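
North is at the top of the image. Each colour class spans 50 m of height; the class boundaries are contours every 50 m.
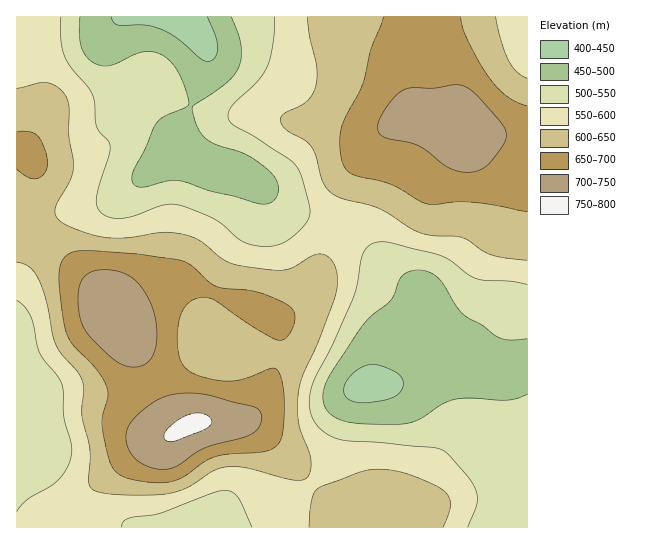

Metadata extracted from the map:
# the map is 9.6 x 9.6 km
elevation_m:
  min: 430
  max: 760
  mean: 590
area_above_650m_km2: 21.5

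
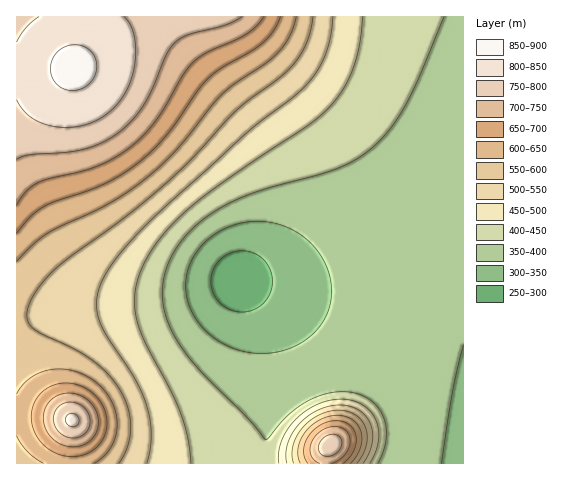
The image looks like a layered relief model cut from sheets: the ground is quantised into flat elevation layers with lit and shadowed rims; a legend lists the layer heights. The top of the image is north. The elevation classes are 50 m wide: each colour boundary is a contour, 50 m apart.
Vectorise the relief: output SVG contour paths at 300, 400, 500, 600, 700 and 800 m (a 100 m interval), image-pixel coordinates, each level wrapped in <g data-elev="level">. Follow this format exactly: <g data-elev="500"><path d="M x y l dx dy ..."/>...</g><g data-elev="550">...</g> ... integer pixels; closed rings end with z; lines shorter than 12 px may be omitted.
<g data-elev="300"><path d="M238 312l-11-4-10-8-5-10-1-12 4-12 8-9 12-5 11-1 11 4 9 8 5 10 1 13-4 11-8 9-10 5z"/></g><g data-elev="400"><path d="M378 463l5-10 3-12 0-11-2-11-4-9-8-8-8-6-10-3-11-1-11 1-24 8-18 13-21 24-4 1-19-22-46-47-21-26-8-15-6-16-3-15 1-15 6-20 10-19 15-17 19-14 18-11 22-9 68-19 20-7 19-10 17-13 16-19 14-23 14-28 23-57"/></g><g data-elev="500"><path d="M147 463l4-25-3-27-5-15-7-15-28-44-8-15-4-18 5-20 6-13 11-15 35-38 95-86 45-35 16-15 10-14 7-15 5-18 2-18"/><path d="M363 463l6-9 3-10 1-11-3-9-5-8-7-6-8-4-10-1-12 1-10 4-11 7-8 7-7 9-4 11-2 10 1 9"/></g><g data-elev="600"><path d="M94 463l9-6 7-9 5-10 2-12-1-12-3-10-6-11-9-9-10-7-11-5-11-3-13 0-12 3-9 5-9 7-6 10"/><path d="M351 463l5-7 4-8 2-8-1-8-3-7-5-5-7-4-9-1-9 2-8 3-8 5-7 7-5 8-2 8 0 8 2 7"/><path d="M17 436l11 16 16 11"/><path d="M17 262l16-17 13-11 66-32 22-15 21-16 25-25 43-52 13-11 30-20 13-11 11-17 6-18"/></g><g data-elev="700"><path d="M331 463l12-7 7-11 0-6-2-6-4-4-5-2-7 0-9 2-6 5-4 6-3 7 1 7 3 6 6 3"/><path d="M66 446l11 1 11-5 7-7 3-10-1-11-5-10-9-7-10-4-11 1-9 4-6 7-3 9 0 11 5 9 7 8z"/><path d="M17 205l9-14 12-8 57-16 17-8 17-11 14-12 12-14 28-47 10-12 14-11 39-18 10-8 8-9"/></g><g data-elev="800"><path d="M70 426l5 0 3-2 1-6-4-4-5 0-4 3 0 4z"/><path d="M17 100l6 10 9 8 10 5 13 4 14 0 14-2 13-4 11-8 10-8 8-11 6-13 3-14 2-15-2-16-4-11-6-8"/><path d="M39 17l-13 11-9 14"/></g>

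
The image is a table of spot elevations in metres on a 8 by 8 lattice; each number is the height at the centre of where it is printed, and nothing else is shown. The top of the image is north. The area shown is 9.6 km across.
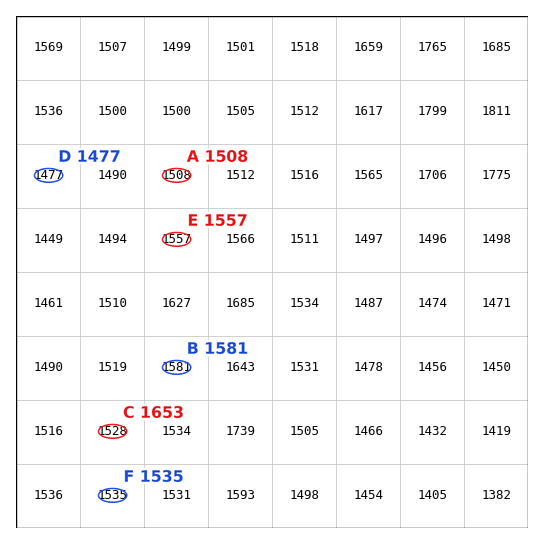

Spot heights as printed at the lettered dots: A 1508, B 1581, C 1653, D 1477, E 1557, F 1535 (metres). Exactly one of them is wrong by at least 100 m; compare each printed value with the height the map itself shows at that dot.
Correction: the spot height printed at C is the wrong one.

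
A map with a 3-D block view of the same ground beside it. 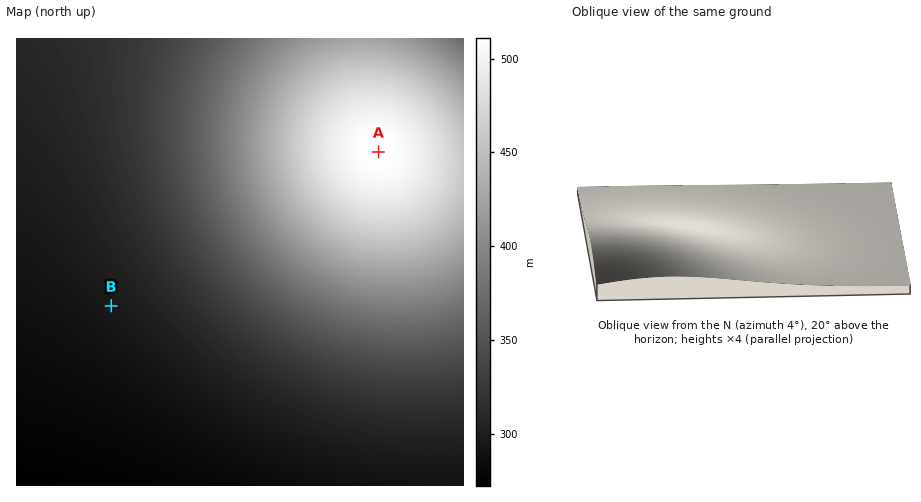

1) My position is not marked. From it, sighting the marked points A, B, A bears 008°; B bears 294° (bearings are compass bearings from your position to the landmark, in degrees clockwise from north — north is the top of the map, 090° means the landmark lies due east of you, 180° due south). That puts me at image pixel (342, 409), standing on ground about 312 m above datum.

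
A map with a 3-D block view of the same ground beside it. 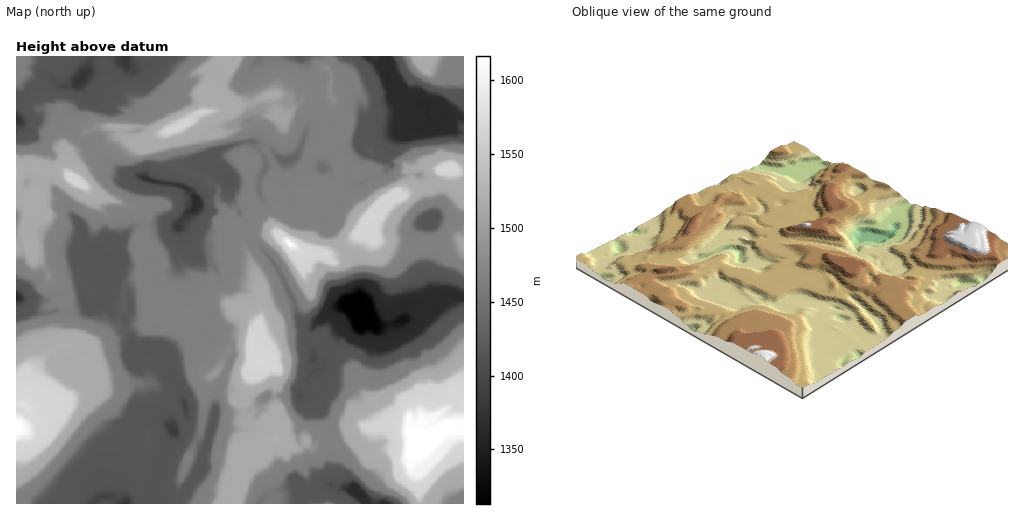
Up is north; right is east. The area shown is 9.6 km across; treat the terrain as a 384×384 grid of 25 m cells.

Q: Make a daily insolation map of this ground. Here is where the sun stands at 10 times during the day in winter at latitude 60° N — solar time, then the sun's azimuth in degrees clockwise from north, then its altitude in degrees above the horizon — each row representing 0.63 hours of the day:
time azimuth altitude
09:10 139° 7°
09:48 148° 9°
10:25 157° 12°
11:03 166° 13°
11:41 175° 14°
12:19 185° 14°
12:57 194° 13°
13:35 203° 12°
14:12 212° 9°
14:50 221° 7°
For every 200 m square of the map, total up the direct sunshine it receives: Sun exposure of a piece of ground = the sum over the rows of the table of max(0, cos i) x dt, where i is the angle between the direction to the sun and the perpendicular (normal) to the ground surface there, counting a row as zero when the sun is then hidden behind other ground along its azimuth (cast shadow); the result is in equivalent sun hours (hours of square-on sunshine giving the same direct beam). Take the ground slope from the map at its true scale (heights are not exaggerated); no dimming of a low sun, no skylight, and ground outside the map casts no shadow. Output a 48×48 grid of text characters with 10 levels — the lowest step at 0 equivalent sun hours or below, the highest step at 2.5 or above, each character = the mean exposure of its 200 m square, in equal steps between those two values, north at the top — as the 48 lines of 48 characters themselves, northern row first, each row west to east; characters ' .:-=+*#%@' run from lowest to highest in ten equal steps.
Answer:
=++===+*====++==-.::.==+*+-=-. ::-. -.==#*#++*==
===+=+#*+=-:-===::--===#+-====--+==-:=:=+*@%*+==
*#==+*+--===-=-.:=+===++===--=======----=##@@+++
%===-:.:====--.:==--==-.::...-=======-=-=+@@@@@@
===:..-=====:.-==-=====-.:+*+====+==+======+#%%+
+=----. ....:==-:    -==**+=--+==++=+#=-======*%
#++====-.   :::   .*%*+##*#*=*+=====++=+========
:=:====-===--:...=%*+===+++#**++====+==+==--:..:
::-=::=++*+=:-=#@%+++#%%##++#++====++==-::      
  :=:::==+##+==+#@@@@@%=:-=++++=====-==-.       
   .==--==+*@@@@@@@@*=--==+=##==++==..--: .  .  
===:-:-:==*@@@%@#+====#*==+=::-=**===:. ::.=- ..
=+===: ::=+=+#*+++=====#++==--==:-=====:.-+**%#*
+==*#%*:.:::-.:=+*#+=-===============-:   --=*#*
====*%%%=...   .::=%=-=:============-:  ::=+*%*=
===+=+@#+#*-=--::==++-.-===========-. .=*@%@%*%+
*==--*##@*++==+#%+=.-=--+=---======::.=+%##%@#+%
==+*+-*%+++++++*+*:---====:  .:===--:==#+**+=-==
==+#++=*%@@%+====:-=-=====-:    ::.::==++=-  :=:
===+=*++*++=-==:=-==-====+##=     :+*+=====--==-
+====+======+==--===+===-=*@@%=:. -+#%@**+====+*
%++========+*===-===++===:-+%#==*=-=++++#++%#++#
+%%==-===========-..-+===-:-*%+*#@%%@@@@+*%*#@@*
%*+=============-:-:--====:-=#%#*@@@@@@@@%+++++#
*%++==-=====*==============--*#+*@@@@#%*+*#%@@@%
#+%*==-=====+=========. :==--+#****@#%*#@%#*+==*
.=--+=================-====---+%%*+==+*+++====: 
-.:===-.:-=+=========+*+=::-:=#@#=.:==*++#+==..-
..........:=-=========##=:---==+..=:--=*+:--.:-.
. .::.. .-:=*##*+=======-==-=-=:--:-   :---.--.-
:=======--==+###%*=====+===:-=====. .----. ::.-.
=====+===-======+*==========---++==-.... .:..-:-
:.:======-=-=====+===-=--===-======. ....  .:.:=
:---======-::====++=--=-==++=++====-=.  :-. .:-.
==-..-======..:-=+*=+#==#*%%%#+========-. :..  -
====: :=====+**+==#++==+*%###+====-=-.  ...:--==
======-==#*+#*++=++*+*+==*+--=-==-::.--=::======
+=====*+##+#+======+*#*#*=:-::-==----=-.:-:.:.-=
.====**%**%*===+*=-=+-=-=-:==:   :-=-..-=-:::=. 
-:==+##**#*=====*+==+-=++====--:-====:=======-==
#*=+#*#*#*+=====:-==+--:-====-..==+++%##=+===+**
#*+%*#*#+========-:+=--====+===+===#++*=====+**%
++%*%+#+=========-:+==-====+*#%#++=+#==*+==+*+*+
%%*%*#+==========-++==-===+#%#++*@@***+++*+*+#*%
++%*#+===========-*=:--==*@++@%#%++%#%%++**+##%+
*@+#*============**::-==+*++*+**=++%@#*###%#*#++
#+#*+===+***+====*-:====++++=======:=@@@@@#*#+#@
=+*+===++-=#+=====:=--==*++====-: --.+%@@@#%+*#+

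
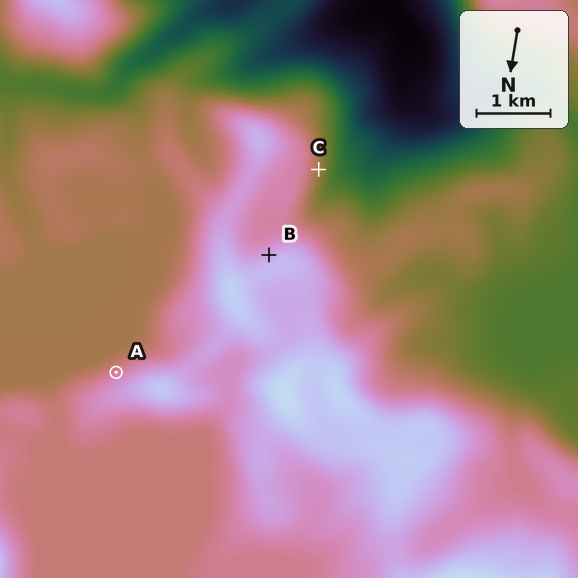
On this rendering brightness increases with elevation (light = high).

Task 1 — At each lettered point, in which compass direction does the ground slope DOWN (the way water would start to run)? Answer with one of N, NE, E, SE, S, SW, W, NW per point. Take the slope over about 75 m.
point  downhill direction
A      SE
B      SE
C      W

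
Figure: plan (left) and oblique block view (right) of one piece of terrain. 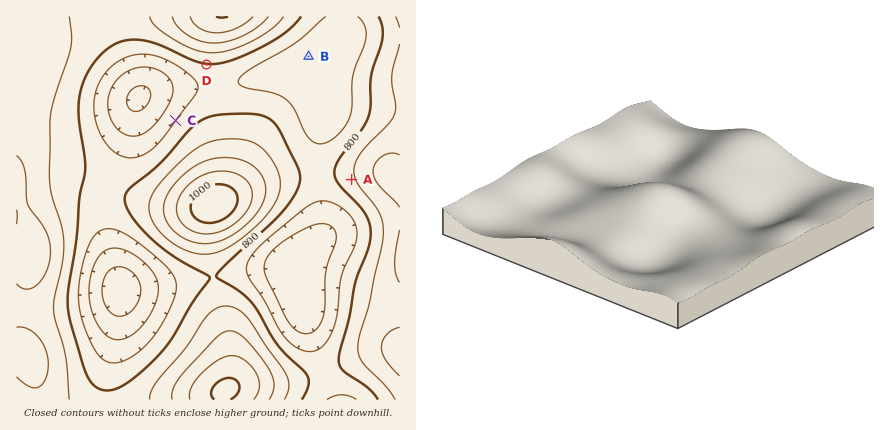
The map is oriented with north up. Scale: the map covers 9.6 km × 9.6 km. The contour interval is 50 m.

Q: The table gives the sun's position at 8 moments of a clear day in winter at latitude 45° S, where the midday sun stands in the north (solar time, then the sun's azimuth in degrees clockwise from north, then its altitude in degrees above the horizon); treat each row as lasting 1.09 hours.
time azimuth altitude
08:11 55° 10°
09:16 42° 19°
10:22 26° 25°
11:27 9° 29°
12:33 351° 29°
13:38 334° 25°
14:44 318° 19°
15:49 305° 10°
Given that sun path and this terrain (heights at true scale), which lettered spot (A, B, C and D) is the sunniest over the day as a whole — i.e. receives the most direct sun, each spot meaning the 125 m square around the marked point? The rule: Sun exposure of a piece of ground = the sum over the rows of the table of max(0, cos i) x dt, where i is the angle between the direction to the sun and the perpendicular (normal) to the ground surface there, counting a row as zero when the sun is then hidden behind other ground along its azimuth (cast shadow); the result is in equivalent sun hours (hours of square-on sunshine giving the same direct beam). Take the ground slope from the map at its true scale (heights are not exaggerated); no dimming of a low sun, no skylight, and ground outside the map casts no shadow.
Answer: C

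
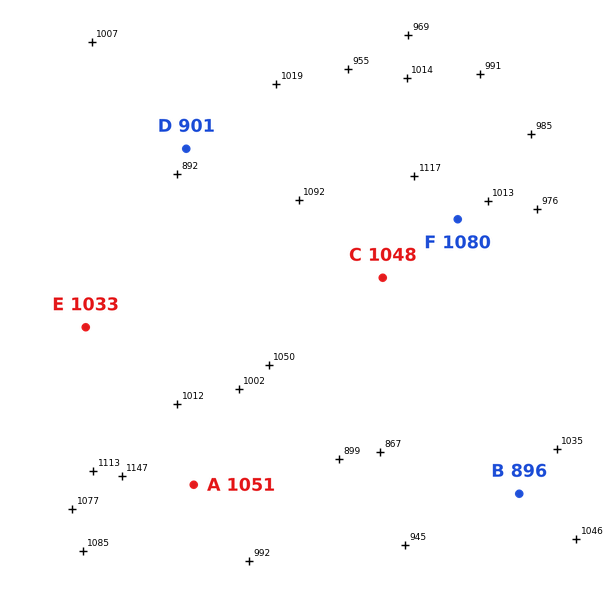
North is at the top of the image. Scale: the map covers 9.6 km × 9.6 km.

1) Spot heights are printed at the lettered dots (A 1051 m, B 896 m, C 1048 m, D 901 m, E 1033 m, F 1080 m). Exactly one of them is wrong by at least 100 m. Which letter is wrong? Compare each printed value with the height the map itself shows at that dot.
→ B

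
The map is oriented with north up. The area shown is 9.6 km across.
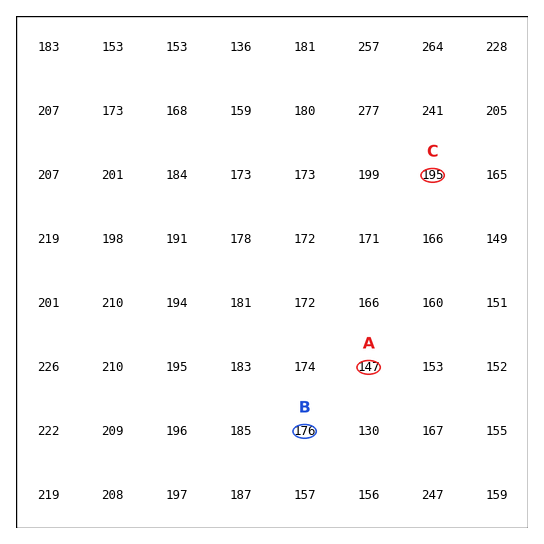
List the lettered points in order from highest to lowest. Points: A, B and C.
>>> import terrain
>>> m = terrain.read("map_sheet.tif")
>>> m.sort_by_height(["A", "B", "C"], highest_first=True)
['C', 'B', 'A']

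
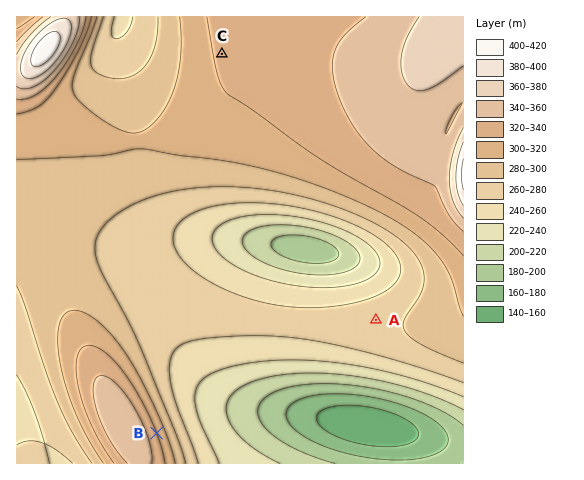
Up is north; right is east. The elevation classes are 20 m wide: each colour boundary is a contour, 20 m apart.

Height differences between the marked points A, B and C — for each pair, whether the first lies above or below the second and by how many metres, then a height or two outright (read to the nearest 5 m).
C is above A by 50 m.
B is above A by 45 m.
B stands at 320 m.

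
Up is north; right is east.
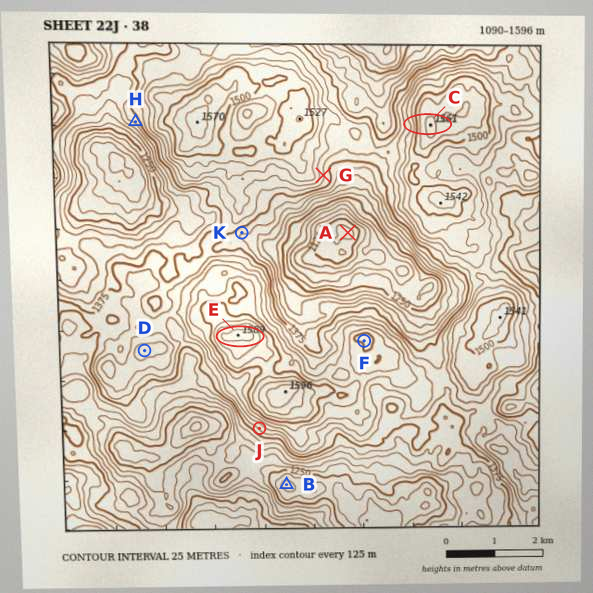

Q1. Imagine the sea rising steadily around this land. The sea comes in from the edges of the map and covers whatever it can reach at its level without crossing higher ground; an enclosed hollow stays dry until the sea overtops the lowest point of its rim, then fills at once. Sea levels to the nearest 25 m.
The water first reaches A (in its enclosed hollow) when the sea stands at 1375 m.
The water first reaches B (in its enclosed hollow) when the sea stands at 1225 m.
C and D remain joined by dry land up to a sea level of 1400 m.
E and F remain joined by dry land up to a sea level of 1475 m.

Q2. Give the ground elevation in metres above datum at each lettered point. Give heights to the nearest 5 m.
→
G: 1405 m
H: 1355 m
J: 1405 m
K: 1355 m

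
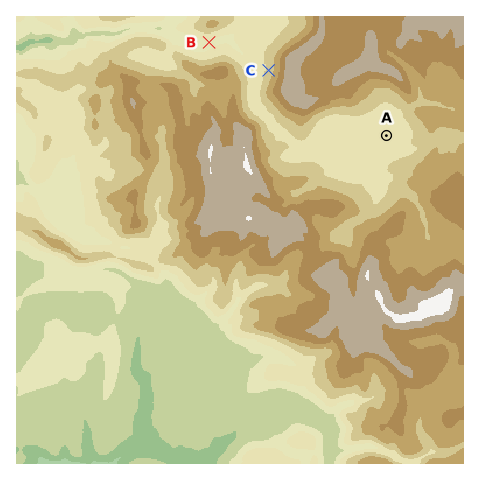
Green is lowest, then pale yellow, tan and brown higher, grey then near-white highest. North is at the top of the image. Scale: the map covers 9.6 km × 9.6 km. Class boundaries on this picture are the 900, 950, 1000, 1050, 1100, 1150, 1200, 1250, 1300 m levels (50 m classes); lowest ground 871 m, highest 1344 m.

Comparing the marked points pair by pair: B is lower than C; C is higher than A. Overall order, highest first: C A B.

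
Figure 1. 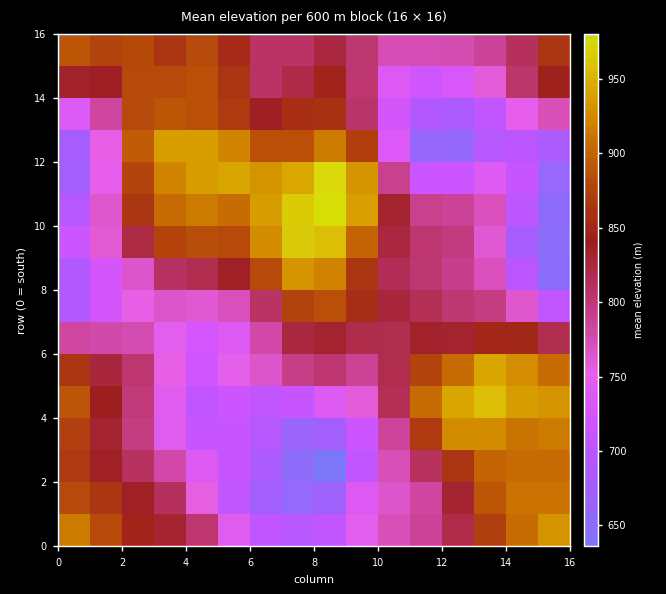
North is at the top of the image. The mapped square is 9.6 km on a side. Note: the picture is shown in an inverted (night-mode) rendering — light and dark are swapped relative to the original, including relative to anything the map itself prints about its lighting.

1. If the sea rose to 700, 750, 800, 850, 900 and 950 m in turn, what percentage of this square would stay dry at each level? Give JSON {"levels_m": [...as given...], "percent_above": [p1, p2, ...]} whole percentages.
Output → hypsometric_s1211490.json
{"levels_m": [700, 750, 800, 850, 900, 950], "percent_above": [88, 73, 54, 35, 18, 3]}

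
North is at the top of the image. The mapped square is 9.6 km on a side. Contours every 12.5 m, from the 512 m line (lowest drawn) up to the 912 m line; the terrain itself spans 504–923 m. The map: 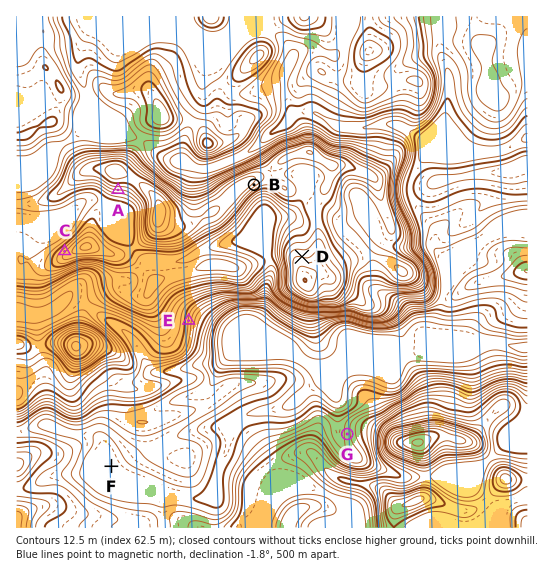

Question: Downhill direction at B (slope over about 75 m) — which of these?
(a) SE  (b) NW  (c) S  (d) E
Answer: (a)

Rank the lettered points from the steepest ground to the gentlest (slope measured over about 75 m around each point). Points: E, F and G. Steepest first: E G F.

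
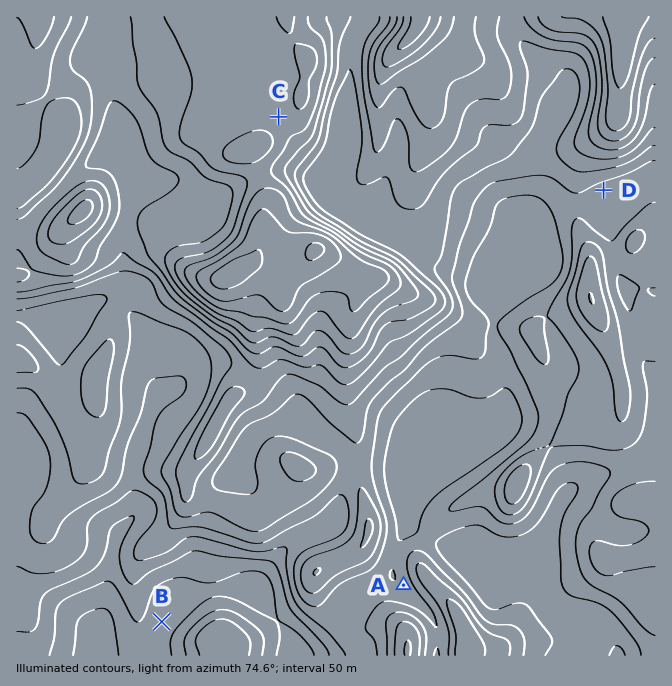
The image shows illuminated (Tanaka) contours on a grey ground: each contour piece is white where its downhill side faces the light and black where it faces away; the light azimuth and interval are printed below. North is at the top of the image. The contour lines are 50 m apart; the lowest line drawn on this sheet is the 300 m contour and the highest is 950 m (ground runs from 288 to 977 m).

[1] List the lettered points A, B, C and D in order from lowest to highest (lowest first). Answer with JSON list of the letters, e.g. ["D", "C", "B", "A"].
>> ["B", "A", "D", "C"]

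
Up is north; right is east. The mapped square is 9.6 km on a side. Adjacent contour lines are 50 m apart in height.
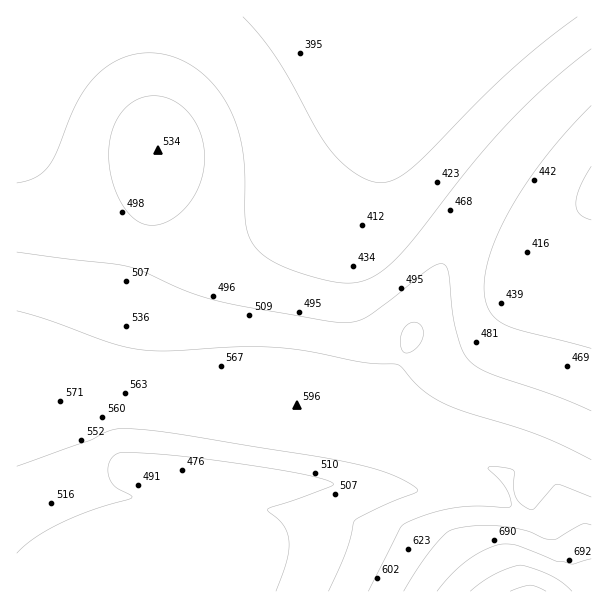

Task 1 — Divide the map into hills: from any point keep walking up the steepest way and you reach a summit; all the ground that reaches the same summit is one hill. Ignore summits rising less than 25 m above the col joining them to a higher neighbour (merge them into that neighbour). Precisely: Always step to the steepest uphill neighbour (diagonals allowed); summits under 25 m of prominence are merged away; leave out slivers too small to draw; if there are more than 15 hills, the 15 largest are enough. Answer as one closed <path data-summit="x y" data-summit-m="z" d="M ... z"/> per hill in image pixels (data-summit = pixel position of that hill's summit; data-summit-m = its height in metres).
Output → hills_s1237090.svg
<path data-summit="533 591" data-summit-m="814" d="M591 16l-121 2-50 50-30 37-36 51-40 42-47 31-27 12-25 7-18 4-35 0-31-8-29-14-25-18-28-27-15-20-18-30 1 457 575-1z"/><path data-summit="158 150" data-summit-m="534" d="M471 16l-454 0-1 118 12 22 21 29 28 27 25 18 29 14 31 8 35 0 30-6 40-17 47-31 40-42 36-51 30-37z"/>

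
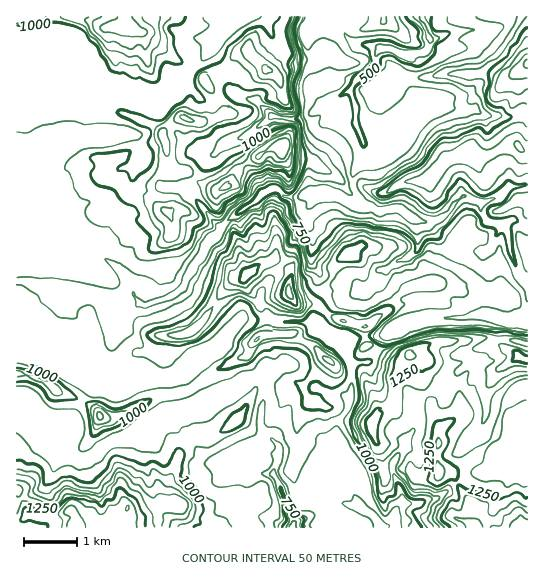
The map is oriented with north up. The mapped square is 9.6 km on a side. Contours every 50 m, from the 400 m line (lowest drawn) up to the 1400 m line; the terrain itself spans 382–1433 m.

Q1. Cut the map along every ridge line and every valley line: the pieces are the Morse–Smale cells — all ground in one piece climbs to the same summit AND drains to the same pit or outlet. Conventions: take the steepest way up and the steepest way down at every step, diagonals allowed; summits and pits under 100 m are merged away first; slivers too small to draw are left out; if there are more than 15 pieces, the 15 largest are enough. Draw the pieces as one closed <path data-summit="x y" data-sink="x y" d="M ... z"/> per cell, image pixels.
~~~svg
<path data-summit="74 527" data-sink="294 527" d="M265 375l-12 2-23 15-13 4-12 9-34 4-20 11-26 19-18 5-18 16-12 0-40-40-15-7-5 0-1 76 9 20 4 3 12 3 20 0 9-4 5 6 0 11 14-5 17 0 11-6 4 2 5 9 167 0 2-5-7-9-1-9-11-28-3-4-12 0-5-8 0-8 3-4 11-1 9 3-2-10-11-9-5-7-1-15 5-24z"/><path data-summit="290 294" data-sink="415 17" d="M278 189l-8 0-7 4-8 8-22 15-12 11-1 4-11 10-5 12-16 21-5 13-8 8-29 10-8-2-7 4-10 0 0 12 4 11 22 19 23 12 6 6 3 9 10-7 8-13 22-11 24-26 70 2 9 11 24 19 5-11 36-5 30-14 12-2 42-2-9-12-8-4-49-2-21-17 1-13-4 0-10 16-5 3-7 1-28-6-14-12-5-8 0-24-7-21 2-11 12-12-9-3-9 5-10 0-6-1z"/><path data-summit="283 147" data-sink="415 17" d="M122 92l-106 1 1 188 10 0 43 12 27 0 16 6 9 8 9 0 8-5-16-29-28-20 18-32-1-8-15-12 16-6 19-16 11-18-2-14-5-12 9-2 6-6 6-20 12-13-8 3-20 0z"/><path data-summit="522 527" data-sink="415 17" d="M527 184l-8 3-10 0-12 12-12 4-6 0-10-6-7 0-21 22-7 2-13 0-22-12-12 0-6 3-16-7-6-5-12 1-13-6-15 0-14 15 0 8 7 21 0 24 5 8 14 12 28 6 10-2 7-13 5-5 4 0-1 13 21 17 44 1 9 3 12 13 17 0 14 4-2 19 28 4z"/><path data-summit="522 527" data-sink="294 527" d="M287 364l-9 3-13 8 0 15-5 24 1 15 3 5 13 11 2 10-9-3-11 1-3 4 0 8 5 8 12 0 3 4 11 28 1 9 7 9-1 5 181-1 1-17-16-21-5-12-4-4-10-1-3 5-7 3-14-1-6-10-2-12-6-8-12 18-13 0-13 5-14 15-1 5-11-14 2-16-4-23 0-16 12-20 0-5-4-2-14 1-5-2-12-8-19-20z"/><path data-summit="119 27" data-sink="415 17" d="M217 16l-200 0-1 75 106 1 19 5 24-1 26-23 18-22 11-28z"/><path data-summit="519 146" data-sink="415 17" d="M446 105l-12 0-7 3-11 11-8 15-15 11-15 3-14-3-1 13-10 16 0 12 6 13 6 6 16 7 6-3 12 0 22 12 13 0 7-2 21-22 7 0 10 6 6 0 12-4 12-12 10 0 9-4 0-62-2-2-8-4-9 2-22-1-13-7-7 2z"/><path data-summit="522 527" data-sink="415 17" d="M338 16l-21 0-10 13 0 10 9 42-3 8 9 14 10-4 1 14 6 7 17 3 5 16 5 6 19 3 10-4 13-10 8-15 11-11 11-7 28-6 13-13-2-20-7-14-15 0-16 5-12-5-8 5-16 2-13-7-35-4-12-11z"/><path data-summit="522 527" data-sink="415 17" d="M27 281l-11 1 1 73 17 2 24 10 12 1 16 13 16 6 9 6 10 0 16-12 13-2 23 0 6-4-3-8-6-6-23-12-22-19-4-11 0-13-8-7-26-7-24 0z"/><path data-summit="167 211" data-sink="415 17" d="M142 161l-12 20-17 14-16 6 15 12 1 8-18 32 28 20 8 12 6 16 9 4 24-8 13-10 5-13 16-21 3-8 13-14 1-4-38-39-21-3-19-19z"/><path data-summit="283 147" data-sink="415 17" d="M331 99l-26 18-23 2-9-3-8 8-30 17 2 14 15 19 11 19 7-4 8 0 7 7 6 1 10 0 10-5 6 3 17 0 13 6 10 0 2-2-6-13 0-12 10-16 1-15-9-20-16-3-4-5z"/><path data-summit="266 70" data-sink="415 17" d="M278 16l-60 0 2 7-4 7-7 24 10 15 2 9 12 15 24 8 16 15 9 3 17 0 11-4 13-12-10-14 3-8-9-42 0-10z"/><path data-summit="522 527" data-sink="527 359" d="M506 339l-7 0 0 6-13 0-7 3-3 3-2 10-19 12-8 3-13 15-7 3 12 32 0 19-3 13 5 14 12 0 21-13 22-24 5-22 6-11 10-9 11-4 0-46z"/><path data-summit="185 118" data-sink="415 17" d="M183 80l-23 23-9 24-6 6-8 2-1 2 7 16 0 13 19 19 19 2 5 4 6-10 7-6 8-14 16-17 20-7 22-13 7-9-15-14-24-8-6 0-14 10-4 0-23-16z"/><path data-summit="409 354" data-sink="415 17" d="M487 316l-58 3-24 6-16 8-6 6-7 15-7 7-17 4 0 8 7 0 14 21 3 21-4 7 0 11 7 11 10 0 15 5 1-7 8-13 2-27 12-8-4-13-2-20-8-7 16-10 10-3 59-2 3-18z"/>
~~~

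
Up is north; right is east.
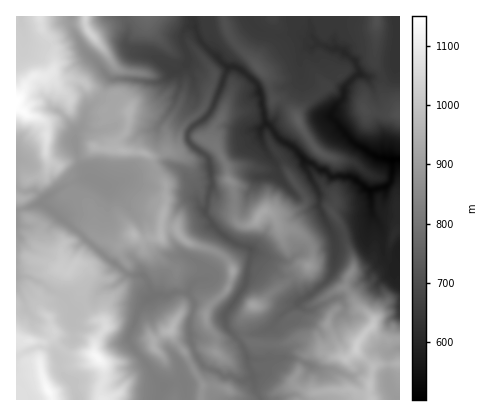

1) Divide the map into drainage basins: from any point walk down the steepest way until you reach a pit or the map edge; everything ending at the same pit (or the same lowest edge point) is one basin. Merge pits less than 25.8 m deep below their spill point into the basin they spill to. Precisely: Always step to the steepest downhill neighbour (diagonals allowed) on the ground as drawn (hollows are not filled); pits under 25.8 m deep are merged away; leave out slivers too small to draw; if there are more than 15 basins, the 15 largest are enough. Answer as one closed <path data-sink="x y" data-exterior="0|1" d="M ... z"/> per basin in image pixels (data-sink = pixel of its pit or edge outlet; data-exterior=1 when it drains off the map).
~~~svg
<path data-sink="392 160" data-exterior="0" d="M400 16l-360 0 1 12 14 22 0 14-3 8-4 3-16 2-16 23 0 300 355 0-2-8 4-26 5-2 22-2z"/><path data-sink="22 16" data-exterior="1" d="M40 16l-24 0 0 84 16-23 16-2 4-3 3-8 0-14-14-22z"/><path data-sink="400 398" data-exterior="1" d="M400 363l-22 1-5 2-4 26 3 8 28 0z"/>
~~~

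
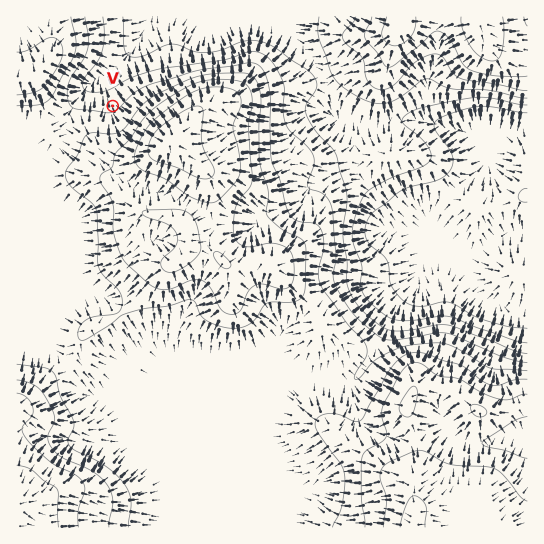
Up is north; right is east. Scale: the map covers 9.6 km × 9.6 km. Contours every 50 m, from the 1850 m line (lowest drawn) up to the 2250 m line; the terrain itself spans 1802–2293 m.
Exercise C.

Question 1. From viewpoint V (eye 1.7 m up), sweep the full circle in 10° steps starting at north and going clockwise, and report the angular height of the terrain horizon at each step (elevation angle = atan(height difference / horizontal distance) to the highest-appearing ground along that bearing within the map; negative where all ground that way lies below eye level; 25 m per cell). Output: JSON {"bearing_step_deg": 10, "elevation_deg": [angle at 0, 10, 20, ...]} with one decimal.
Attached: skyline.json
{"bearing_step_deg": 10, "elevation_deg": [-2.3, -3.5, -3.9, -3.6, -2.1, -0.4, 1.2, 3.0, 5.9, 8.3, 10.1, 11.6, 12.5, 12.5, 11.5, 10.0, 8.6, 7.7, 7.2, 6.8, 6.4, 5.8, 5.1, 4.4, 3.5, 2.5, 2.0, 2.4, 4.3, 5.5, 5.6, 5.2, 4.2, 2.6, 0.8, -0.9]}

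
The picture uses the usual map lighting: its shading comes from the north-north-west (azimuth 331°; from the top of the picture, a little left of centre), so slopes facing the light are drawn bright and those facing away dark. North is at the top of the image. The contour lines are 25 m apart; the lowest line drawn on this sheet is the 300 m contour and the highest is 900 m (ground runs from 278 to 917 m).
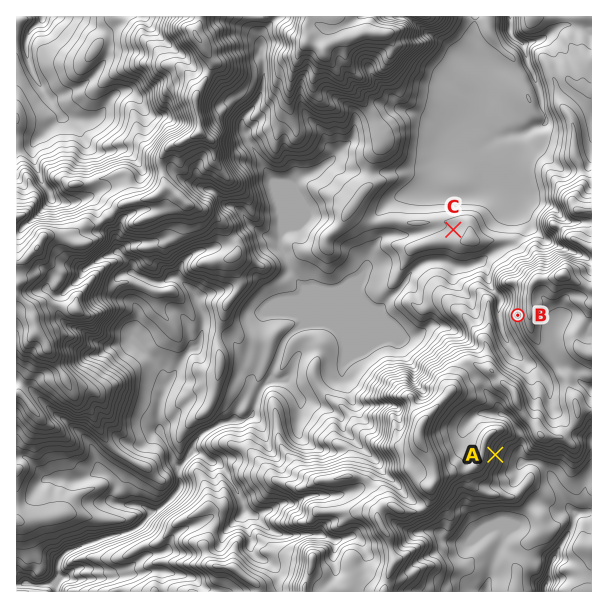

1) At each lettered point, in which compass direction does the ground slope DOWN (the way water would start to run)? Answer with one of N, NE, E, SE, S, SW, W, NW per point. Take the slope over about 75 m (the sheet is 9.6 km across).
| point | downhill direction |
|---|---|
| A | E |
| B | W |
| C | NW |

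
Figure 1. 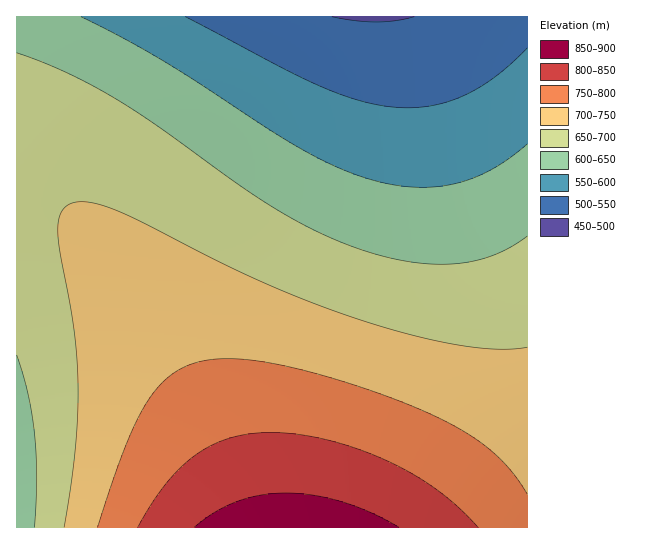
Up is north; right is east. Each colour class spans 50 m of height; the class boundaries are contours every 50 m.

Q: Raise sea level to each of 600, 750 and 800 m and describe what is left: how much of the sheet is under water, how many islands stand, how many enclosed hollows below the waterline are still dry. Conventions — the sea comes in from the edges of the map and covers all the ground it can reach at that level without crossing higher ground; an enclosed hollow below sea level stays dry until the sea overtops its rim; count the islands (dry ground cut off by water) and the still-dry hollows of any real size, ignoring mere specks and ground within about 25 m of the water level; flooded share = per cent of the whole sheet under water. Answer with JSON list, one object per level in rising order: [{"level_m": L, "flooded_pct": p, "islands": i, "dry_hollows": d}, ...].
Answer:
[{"level_m": 600, "flooded_pct": 19, "islands": 0, "dry_hollows": 0}, {"level_m": 750, "flooded_pct": 79, "islands": 0, "dry_hollows": 0}, {"level_m": 800, "flooded_pct": 91, "islands": 0, "dry_hollows": 0}]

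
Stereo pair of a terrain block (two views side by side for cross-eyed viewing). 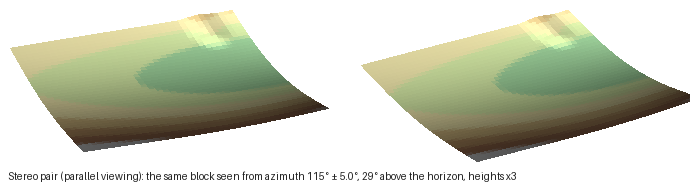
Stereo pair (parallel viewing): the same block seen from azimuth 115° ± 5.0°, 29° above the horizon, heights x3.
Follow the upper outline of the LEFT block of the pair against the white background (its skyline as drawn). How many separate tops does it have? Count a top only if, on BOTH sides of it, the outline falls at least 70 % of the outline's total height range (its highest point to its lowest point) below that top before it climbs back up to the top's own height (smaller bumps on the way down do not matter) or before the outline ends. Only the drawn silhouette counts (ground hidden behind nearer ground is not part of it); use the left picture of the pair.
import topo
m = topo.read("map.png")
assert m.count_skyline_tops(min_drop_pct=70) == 0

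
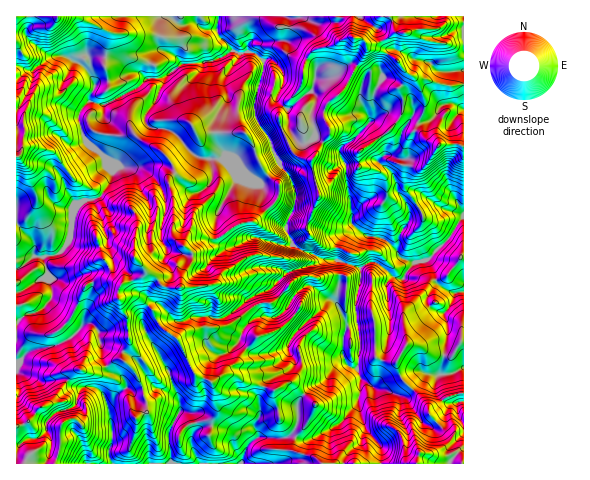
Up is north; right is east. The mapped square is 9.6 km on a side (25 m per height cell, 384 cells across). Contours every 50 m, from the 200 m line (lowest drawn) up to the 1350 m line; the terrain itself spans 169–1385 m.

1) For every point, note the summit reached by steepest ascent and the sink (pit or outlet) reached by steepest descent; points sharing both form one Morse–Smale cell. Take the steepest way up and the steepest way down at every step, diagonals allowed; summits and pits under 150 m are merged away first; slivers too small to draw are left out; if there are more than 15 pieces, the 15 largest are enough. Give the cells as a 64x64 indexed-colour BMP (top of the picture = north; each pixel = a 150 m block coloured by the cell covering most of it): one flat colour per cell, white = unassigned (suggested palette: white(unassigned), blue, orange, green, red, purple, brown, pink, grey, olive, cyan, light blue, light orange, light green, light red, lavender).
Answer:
<image width="64" height="64" href="data:image/bmp;base64,Qk12CAAAAAAAAHYAAAAoAAAAQAAAAEAAAAABAAQAAAAAAAAIAAATCwAAEwsAABAAAAAAAAAA////ALR3HwAOf/8ALKAsACgn1gC9Z5QAS1aMAMJ34wB/f38AIr28AM++FwDox64AeLv/AIrfmACWmP8A1bDFAEREREREREQRERERERERERERERERERERERERVVVVVVVVREREREREQRERERERERERERERERERERERERFVVVVVVVVERERERERBEREREREREREREREREREREREREVVVVVVVVUREREREREQREREREREREREREREREREREREVVVVVVVVVRERERERERBEREREREREREREREREREREREVVVVVVVVVVEREREREREERERERERERERERERERERERERVVVVVVVVVUREREREREERERERERERERERERERERERERVVVVVVVVVVREREREREQRERERERERERERERERERERERFVVVVVVVVVVERERERERBEREREREREREREREREREREREVVVVVVVVVVUREREREREQRERERERERERERERERERERERVVVVVVVVERREREREREREERERERERERERERERERERERFVVREVVVERFERERERERERBEREREREREREREREREREREVERERFVUREURERERERERBERERERERERERERERERERERERERERVRERREREREREQRERERERERERERERERERERERERERERERERFERERERERBERERERERERERERERERERERERERERERERERRERERERBERERERERERERERERERERERERERERERERERERREREREEREREREREREREREREREREREREREREREREREREREUREQRERERERERERERERERERERERERERERERERERERERFERBERERERERERERERERERERERERERERERERERERERERRBERERERERERERERERERERERERERERERERERERERERERERERERERERERERERERERERERERERERERERERERERERERERERERERERERERERERERERERERERERERERERERERERERERERERERERERERERERERERERERERERERERERERERERERERERERERERERERERERERERERERERERERERERERERERERERERERERERERERERERERERERERERERERERERERERERERERERERERERERERERERERERERERERERERERERERERERERERERERERERERERERERERERERERERERERERERERERERERERERERERERERERERERERERERERMREREREREREREREREREREREREREREREREREREREREREzERERERERERERERERERERERERERESIhERERERERERETMzMzEREREREREREREREREREREREiIiERERERERERERMzMzMREREREREREREREREREREREiIiIRERESIREREREzMzMzEREREREREREREREREREREiIiIiEREiIhERERETMzMzMRERERERERERERERERERESIiIiIhIiIiERERERMzMzMxERERERERERERERERERERIiIiIiIiIiIhEREREzMzMzEREREREREREREREREREREiIiIiIiIiIiERERETMzMzMRERERERERERERERERERERIiIiIiIiIiJ3ERd3MzMzMzMREREREREREREREREREREiIiIiIiIiInd3d3czMzMzMzMRERERERERERERERERESIiIiIiIiInd3d3dzMzMzMzMzERERERERERERERERERIiIiIiIiInd3d3d3MzMzMzMzMRERERERERERERERERIiIiIiIiIid3d3d3czMzMzMzMzEREREREREREREREREiIiIiIiIiJ3d3d3dzMzMzMzMzMREREREREREREREREiIiIiIiIiJ3d3d3d3MzMzMzMzMREREREREREREREREiIiIiIiIiJ3d3d3d3czMzMzMzMRERERERERERERERESIiIiIiIiIiJ3d3d3dzMzMzMzMRERERERERERERERERIiIiIiIiIiIid3d3d3MzMzMzMRERERERERERERERERIiIiIiIiIiIiJ3d3d3czMzMzMRERERERERERERERERIiIiIiIiIiIiInd3d3dzMzMzMxEREREREREREREREREiIiIiIiIiIiIiJ3d3d3MzMzMzEREREREREREREREREiIiIiIiIiIiIiIiIid3czMzMzMRERERERERERERERESIiIiIiIiIiIiIiIiJ3dzMzMzMzERERERERERERERERIiIiIiIiIiIiIiIiIiIiMzMzMzMxEREREREREREREREiIiIiIiIiIiIiIiIiIiIzMzMzMzERERERERERERERERIiIiIiIiIiIiIiIiIiIjMzMzMzMREREREREREREREREiIiIiIiIiIiIiIiIiIiMzMzMzMxERERYRERERERERESIiIiIiIiIiIiIiIiIiI2YzMzMxEREWZhERERERERERIiIiIiIiIiIiIiIiIiImZmMzMxEREWZmEREREREREREiIiIiIiIiIiIiIiIiIiZmZmZmZmZmZmZhEREREREREiIiIiIiIiIiIiIiIiIiJmZmZmZmZmZmZmYRERERESIiIiIiIiIiIiIiIiIiIiImZmZmZmZmZmZmZhERERESIiIiIiIiIiIiIiIiIiIiIiZmZmZmZmZmZmZmERERESIiIiIiIiIiIiIiIiIiIiIiJmZmZmZmZmZmZmYRERERIiIiIiIiIiIiIiIiIiIiIiImZmZmZmZmZmZmZmEREREiIiIiIiIiIiIiIiIiIiIiIi"/>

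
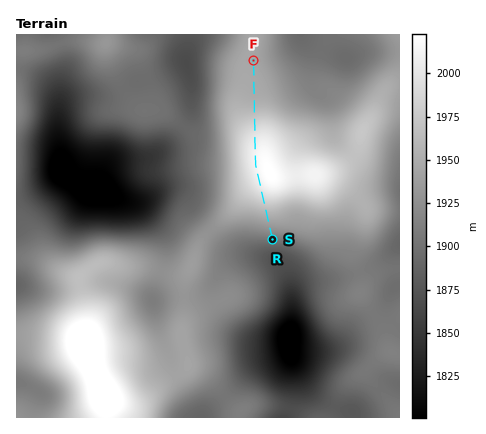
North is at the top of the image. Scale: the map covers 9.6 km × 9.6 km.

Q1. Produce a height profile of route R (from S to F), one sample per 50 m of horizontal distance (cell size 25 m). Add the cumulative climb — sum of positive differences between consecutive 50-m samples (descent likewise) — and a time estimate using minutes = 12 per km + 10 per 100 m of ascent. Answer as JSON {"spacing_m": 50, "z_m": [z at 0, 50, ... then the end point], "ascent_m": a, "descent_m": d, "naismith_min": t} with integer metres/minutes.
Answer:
{"spacing_m": 50, "z_m": [1903, 1908, 1913, 1917, 1922, 1926, 1930, 1933, 1937, 1940, 1943, 1947, 1950, 1954, 1958, 1961, 1965, 1969, 1974, 1978, 1982, 1986, 1990, 1993, 1997, 2000, 2003, 2005, 2007, 2009, 2010, 2011, 2012, 2012, 2013, 2013, 2013, 2013, 2013, 2013, 2013, 2014, 2013, 2013, 2013, 2012, 2011, 2010, 2009, 2008, 2006, 2004, 2002, 2000, 1997, 1995, 1992, 1989, 1985, 1982, 1979, 1975, 1972, 1969, 1966, 1963, 1960, 1958, 1955, 1954, 1952, 1951, 1950, 1949, 1948, 1948, 1948, 1948, 1947, 1947, 1947, 1947, 1947, 1947, 1946, 1946, 1946, 1946, 1945, 1945, 1945, 1945], "ascent_m": 110, "descent_m": 69, "naismith_min": 65}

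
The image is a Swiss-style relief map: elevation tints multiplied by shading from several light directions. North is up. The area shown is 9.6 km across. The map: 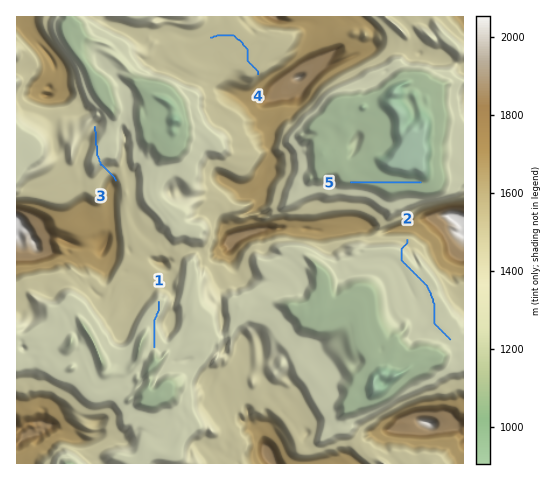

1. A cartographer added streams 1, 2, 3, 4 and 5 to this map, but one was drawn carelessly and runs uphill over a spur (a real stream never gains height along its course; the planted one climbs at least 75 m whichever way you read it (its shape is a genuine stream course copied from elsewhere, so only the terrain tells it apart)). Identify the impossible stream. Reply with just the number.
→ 3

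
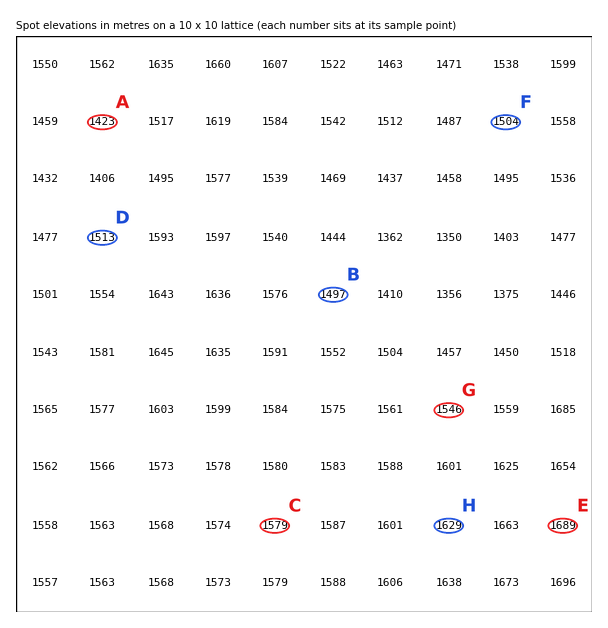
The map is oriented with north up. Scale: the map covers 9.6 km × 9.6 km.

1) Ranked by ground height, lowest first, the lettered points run A B C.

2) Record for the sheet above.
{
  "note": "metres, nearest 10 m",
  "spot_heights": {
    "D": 1510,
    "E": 1690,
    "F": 1500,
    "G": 1550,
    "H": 1630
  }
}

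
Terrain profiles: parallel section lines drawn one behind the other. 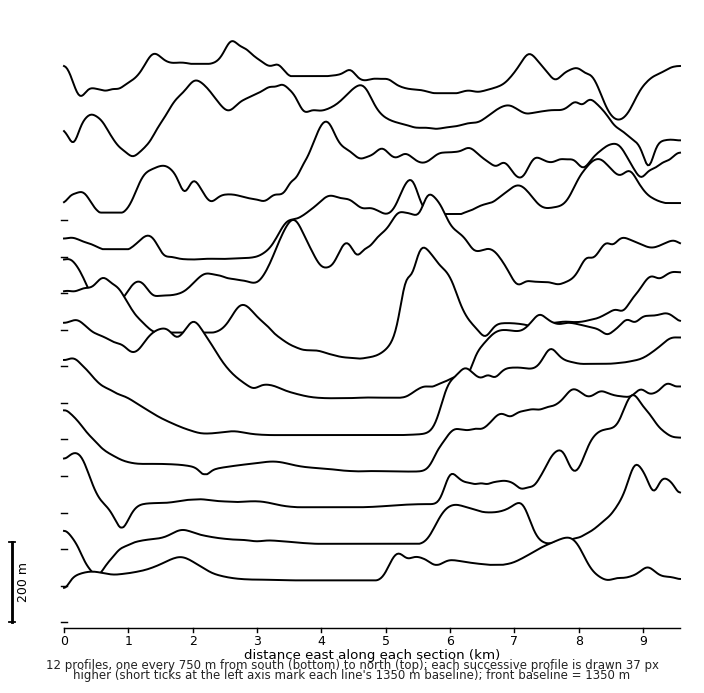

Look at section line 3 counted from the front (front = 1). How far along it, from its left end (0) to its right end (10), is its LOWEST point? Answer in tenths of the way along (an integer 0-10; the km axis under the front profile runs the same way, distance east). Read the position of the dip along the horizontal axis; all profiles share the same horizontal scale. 1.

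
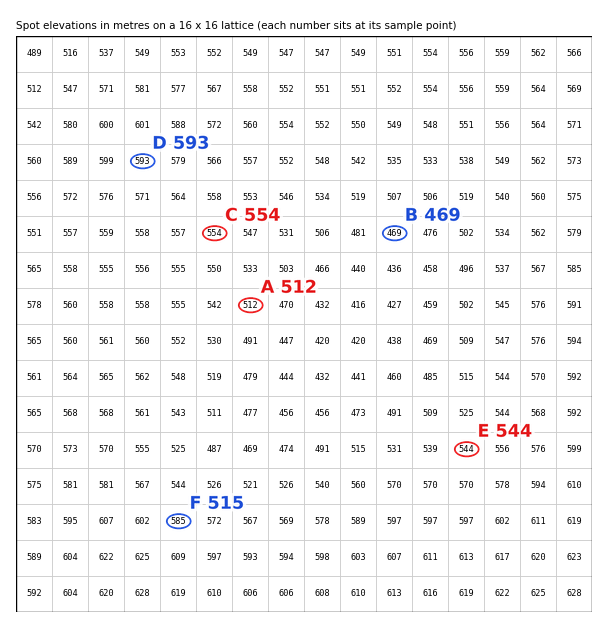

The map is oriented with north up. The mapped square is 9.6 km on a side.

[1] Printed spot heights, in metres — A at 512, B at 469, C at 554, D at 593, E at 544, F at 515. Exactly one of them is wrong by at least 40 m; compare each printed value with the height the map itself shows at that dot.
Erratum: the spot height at F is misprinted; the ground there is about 585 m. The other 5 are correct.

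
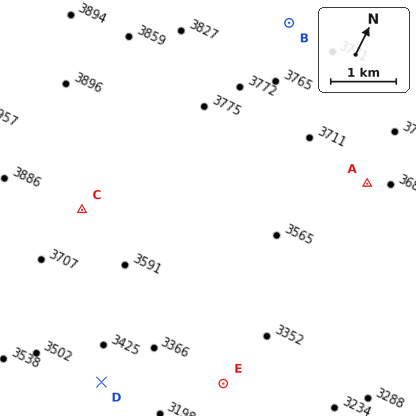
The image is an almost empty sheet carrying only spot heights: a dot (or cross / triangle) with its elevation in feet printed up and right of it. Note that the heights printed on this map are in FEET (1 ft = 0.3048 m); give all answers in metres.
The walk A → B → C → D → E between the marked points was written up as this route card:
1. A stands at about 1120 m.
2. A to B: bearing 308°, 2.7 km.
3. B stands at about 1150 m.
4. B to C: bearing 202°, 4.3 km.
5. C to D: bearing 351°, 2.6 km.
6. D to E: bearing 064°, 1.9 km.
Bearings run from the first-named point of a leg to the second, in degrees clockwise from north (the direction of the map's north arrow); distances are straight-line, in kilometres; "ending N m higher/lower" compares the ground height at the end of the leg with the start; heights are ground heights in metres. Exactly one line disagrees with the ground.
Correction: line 5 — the bearing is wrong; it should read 147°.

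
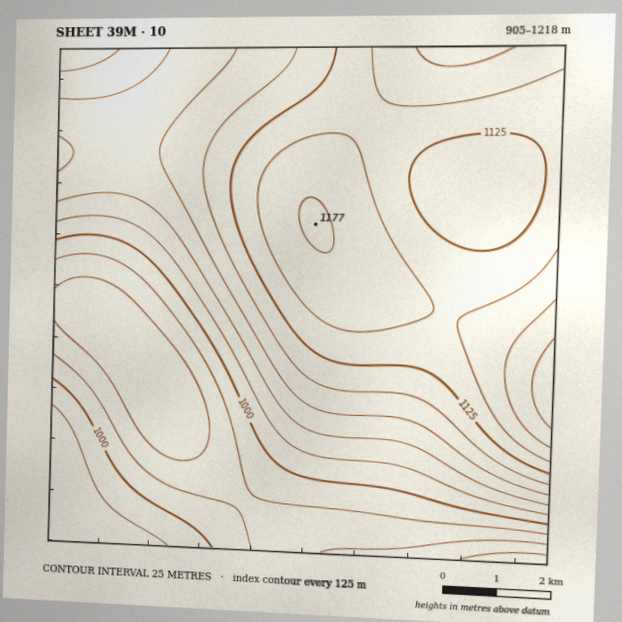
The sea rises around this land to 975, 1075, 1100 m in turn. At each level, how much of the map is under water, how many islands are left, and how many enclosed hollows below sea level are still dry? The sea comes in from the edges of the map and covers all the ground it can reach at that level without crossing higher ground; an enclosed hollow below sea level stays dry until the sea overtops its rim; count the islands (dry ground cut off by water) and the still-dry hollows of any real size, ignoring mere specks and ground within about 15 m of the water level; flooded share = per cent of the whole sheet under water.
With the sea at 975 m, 16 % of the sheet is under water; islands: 0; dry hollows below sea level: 0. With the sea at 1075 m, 49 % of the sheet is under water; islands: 0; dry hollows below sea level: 0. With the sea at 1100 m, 56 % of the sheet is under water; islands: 0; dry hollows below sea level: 0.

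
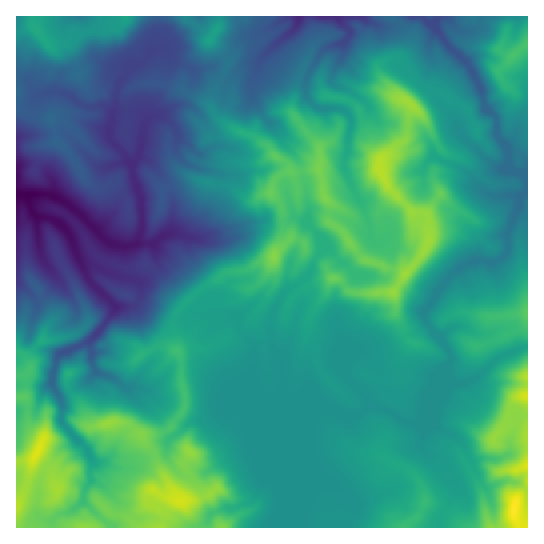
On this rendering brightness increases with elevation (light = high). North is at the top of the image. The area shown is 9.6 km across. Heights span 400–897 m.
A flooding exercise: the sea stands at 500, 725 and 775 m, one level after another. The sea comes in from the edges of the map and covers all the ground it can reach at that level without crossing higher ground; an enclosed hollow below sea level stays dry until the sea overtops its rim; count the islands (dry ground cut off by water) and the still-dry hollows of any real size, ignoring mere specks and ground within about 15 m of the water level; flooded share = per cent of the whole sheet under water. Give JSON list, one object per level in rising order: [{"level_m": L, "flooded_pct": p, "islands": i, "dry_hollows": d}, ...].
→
[{"level_m": 500, "flooded_pct": 9, "islands": 0, "dry_hollows": 0}, {"level_m": 725, "flooded_pct": 76, "islands": 1, "dry_hollows": 0}, {"level_m": 775, "flooded_pct": 89, "islands": 3, "dry_hollows": 0}]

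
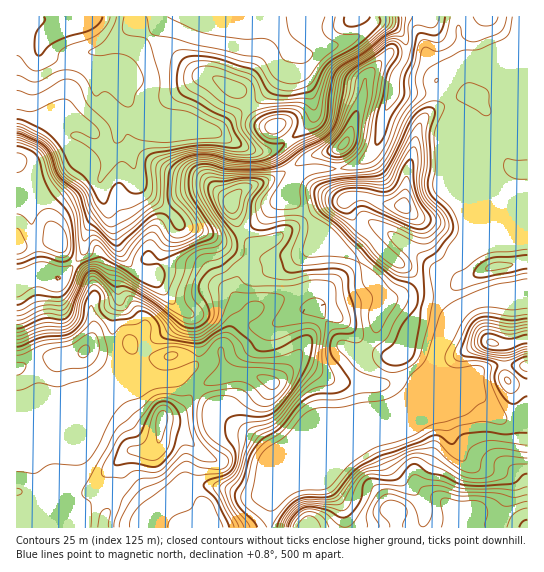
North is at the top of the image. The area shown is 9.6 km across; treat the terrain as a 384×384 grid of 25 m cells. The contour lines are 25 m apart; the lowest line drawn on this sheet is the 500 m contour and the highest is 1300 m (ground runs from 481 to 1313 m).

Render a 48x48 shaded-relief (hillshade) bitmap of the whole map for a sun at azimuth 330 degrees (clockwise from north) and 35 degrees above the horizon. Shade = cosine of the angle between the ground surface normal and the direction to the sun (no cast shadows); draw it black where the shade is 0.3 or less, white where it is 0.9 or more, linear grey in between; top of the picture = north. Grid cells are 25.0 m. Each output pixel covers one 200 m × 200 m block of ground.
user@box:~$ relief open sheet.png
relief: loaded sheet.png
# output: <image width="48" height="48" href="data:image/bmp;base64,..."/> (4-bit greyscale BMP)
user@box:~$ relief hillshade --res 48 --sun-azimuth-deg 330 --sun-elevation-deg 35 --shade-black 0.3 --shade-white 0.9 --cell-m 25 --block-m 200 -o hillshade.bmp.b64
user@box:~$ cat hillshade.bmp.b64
<image width="48" height="48" href="data:image/bmp;base64,Qk32BAAAAAAAAHYAAAAoAAAAMAAAADAAAAABAAQAAAAAAIAEAAATCwAAEwsAABAAAAAAAAAAAAAAABEREQAiIiIAMzMzAERERABVVVUAZmZmAHd3dwCIiIgAmZmZAKqqqgC7u7sAzMzMAN3d3QDu7u4A////AHd4d3hjVneIh3d3eM7amJmXZmaIdmZ4mWd3d3h0RWeIh3ZniL79uqqph2eId3d4mmZmd3eGRFZ4iHVWd5zu3bqqqYiJmqmYqmd3d3d2RERXd2Q0Z3m7vNuqupiaq8y6qoiIeIdlVDI1ZTACV3eIic3Lu6maqru6mYiIiJl1RDEUVDEARnd3d53su6mZmZmZmoiId4moZUMTRWUQJXd3d3nMzMuYiIiZmneId4mqiHUzV4hRE1Z3d3eavN25iImamXd3d4iaqpZEZ3djECRnd3d4iazKmZmZmXd3d3iZqpdVVnZUEAFWd3d3d4mqmZmZiGd2d3eJmrllVWZUIAAlZmZmd3eIiZmId2ZmZmeIiryXVFZlUgADREVVVnd3eIiGZmZmZmZ4iaupdDRWZRABNERVVWd3d3h2VVZmZmZneIiIh1RFZ1EBNVZmZVZ3d3iHZlZmVVVmd3ZniId4mYYhRneHZUVnZVeIdod3ZURWZndmeIiJqqhTNnd3dTNXdTIkIsqZmGVnZomZmpd4mql0JXZ4mGRXiFIBAN3My5Z4d3m7zcl3iJqWM0VomXVGiqh3dd3d3bh5mGebzduHd4mpUzRXmYZFeszLzN3M3bmKqYeJq8uXZmiZhlRXiZdVaL3LzMzM3Ld6u6mYeJqYdmZ3d2ZWiZdVVpqpmqu73chpq6qYd4mZmHdmZmZmd4dmVVd3eJmZvtqJqqqZmImImZmId2VnZVZndUNFVmd3jOyaqYiZqqqHiJqqqXZmQzRWiHUyMyRUSuyrp2eZqqqXZ3iaupdkNERFeJl2VCMzJbubuXiru7uoZVZ4mZdUV3UzV4qqmVZVQ4qay5it3LqYhlRWeHVGd2QiNniZmXeHU3mazbiLy5d4moVWZkRXZTIhJWd3d3iIZFiavcl4h2VFirl2UyRlQiMzRWd3d4iIdEeJrMp2ZVVDWKqXUyNEQzVmZnd3d3eIdUeIisuGZnhiJXiYiHVWiHVod3d3d3d3h2eIiaqYiJulIleavdury4RXd3d3ZmZmiXeIeJmqqs3tp1aKzu7d3JM1d3d3ZmZUaHaIiJq83c3v/shnmavd3KMld3d3d3dUV3d4iKze/tze7v64ZBJ73bU1Z3d3eJl2Z3d4iave7tzLmK3uykAXvcc1Z3d3d6qYd3ZneJmau7qXZEfP/8QVrMlFZ3d3d7qXZ3d3d3d3d3d4iGRr7+gji8pEZ3Z3d6mHd3h3h3ZmVURpvLhovNoye8x0VmZnd4iId3h3iHdlRURXrNypq8tRWsynZmZnd4iYh3eHeId1VWZmeby7u7tyOKqYd3dnd4mZiHeHeIiHZneHZ5qrzMuEN5mHeIh3d4iZmHd3d3iJiImZh3iaze62JamYd4d3d3iZmHZmZ3eJqqqql3eJvv/8U5qZh3d3ZneJmHdmZneJqqqZl3d3m+//xoqZmYiHd3Z4mZmHZniJmZiIh3d3d4vv/JqqmJmZh3ZniZqYZneIiIiIh3d3d2WN/qqqmHiah3Zmd4qpdmeId3eIiHd3eHVZ3aqqmHeZlw=="/>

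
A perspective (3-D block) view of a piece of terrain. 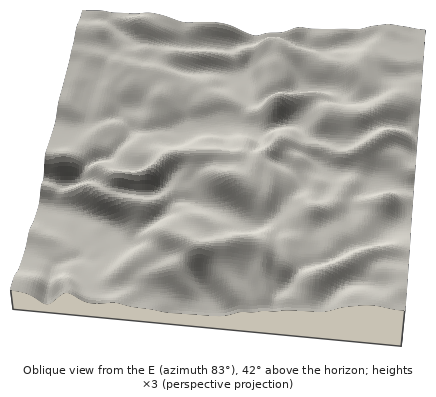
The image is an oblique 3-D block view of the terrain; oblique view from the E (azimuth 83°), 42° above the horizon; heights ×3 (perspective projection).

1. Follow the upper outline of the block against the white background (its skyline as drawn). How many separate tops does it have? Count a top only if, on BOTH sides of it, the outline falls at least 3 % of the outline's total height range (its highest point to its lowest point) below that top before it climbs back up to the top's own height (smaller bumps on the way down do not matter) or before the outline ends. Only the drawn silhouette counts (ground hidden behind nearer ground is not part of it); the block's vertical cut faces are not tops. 1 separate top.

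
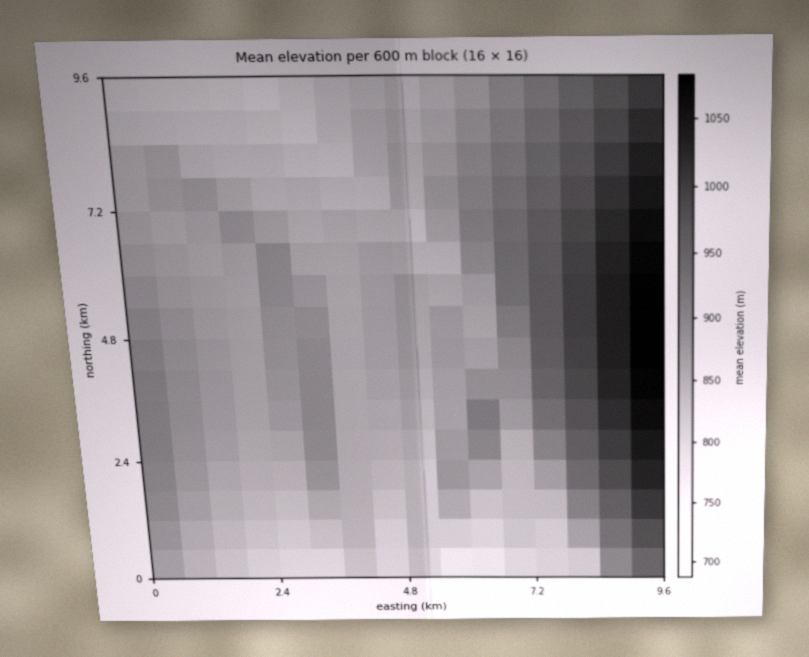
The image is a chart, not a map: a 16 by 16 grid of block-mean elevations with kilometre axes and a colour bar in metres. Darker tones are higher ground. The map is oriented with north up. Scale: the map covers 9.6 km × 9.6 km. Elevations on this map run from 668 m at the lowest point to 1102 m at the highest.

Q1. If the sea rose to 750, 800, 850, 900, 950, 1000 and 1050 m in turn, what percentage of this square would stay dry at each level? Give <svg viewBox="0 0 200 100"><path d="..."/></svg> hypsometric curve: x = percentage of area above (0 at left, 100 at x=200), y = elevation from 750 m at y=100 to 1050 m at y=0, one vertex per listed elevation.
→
<svg viewBox="0 0 200 100"><path d="M190 100l-21-17-66-16-49-17-16-17-18-16-13-17"/></svg>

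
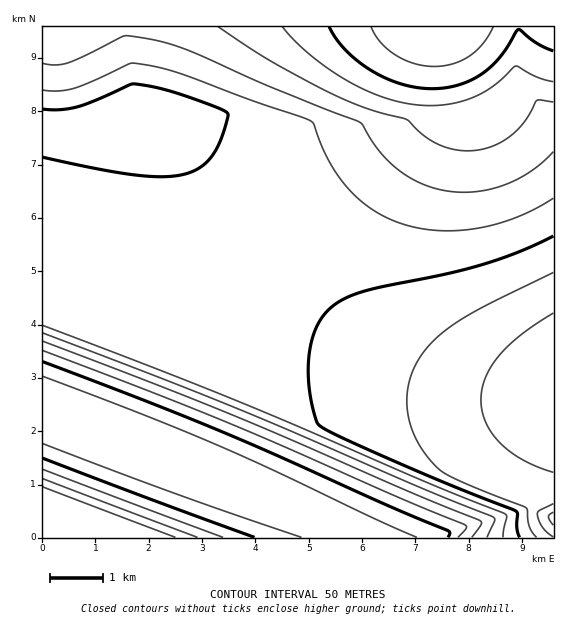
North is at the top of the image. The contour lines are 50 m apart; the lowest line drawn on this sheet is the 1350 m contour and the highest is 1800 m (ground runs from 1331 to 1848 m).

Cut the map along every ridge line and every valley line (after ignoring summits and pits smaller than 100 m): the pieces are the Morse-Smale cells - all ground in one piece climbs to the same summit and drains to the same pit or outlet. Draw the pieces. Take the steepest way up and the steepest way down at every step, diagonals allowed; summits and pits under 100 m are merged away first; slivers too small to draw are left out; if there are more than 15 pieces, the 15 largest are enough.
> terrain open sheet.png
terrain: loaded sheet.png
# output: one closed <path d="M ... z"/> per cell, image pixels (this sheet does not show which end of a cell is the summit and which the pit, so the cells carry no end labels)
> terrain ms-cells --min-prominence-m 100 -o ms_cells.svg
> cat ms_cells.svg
<path d="M553 26l-510 0-1 89 3 2 31-2 25-8 30-13 13 0 19 4 3 3 5 16 19 39 32 52 36 45 43 44 24 20 54 36 54 25 38 11 24 4 58 1z"/><path d="M144 94l-13 0-30 13-25 8-34 1 0 293 235 92 75 30 7 7 194 0 1-143-59-2-50-11-52-21-52-32-40-32-51-53-28-36-25-40-20-39-11-28-3-3z"/><path d="M44 410l-2 1 1 127 315-1-6-6-75-30z"/>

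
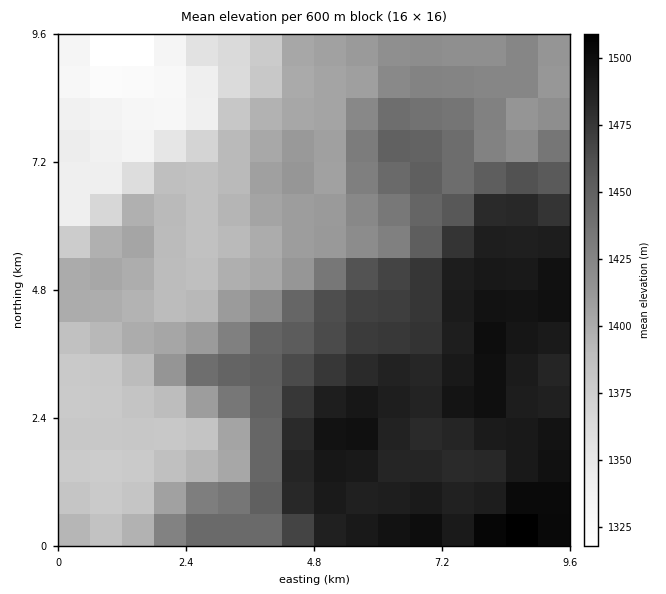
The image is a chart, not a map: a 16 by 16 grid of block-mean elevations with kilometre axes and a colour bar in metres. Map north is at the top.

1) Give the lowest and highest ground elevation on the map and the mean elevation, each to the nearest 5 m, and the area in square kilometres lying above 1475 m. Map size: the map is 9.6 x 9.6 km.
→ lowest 1315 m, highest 1515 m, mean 1430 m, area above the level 25.8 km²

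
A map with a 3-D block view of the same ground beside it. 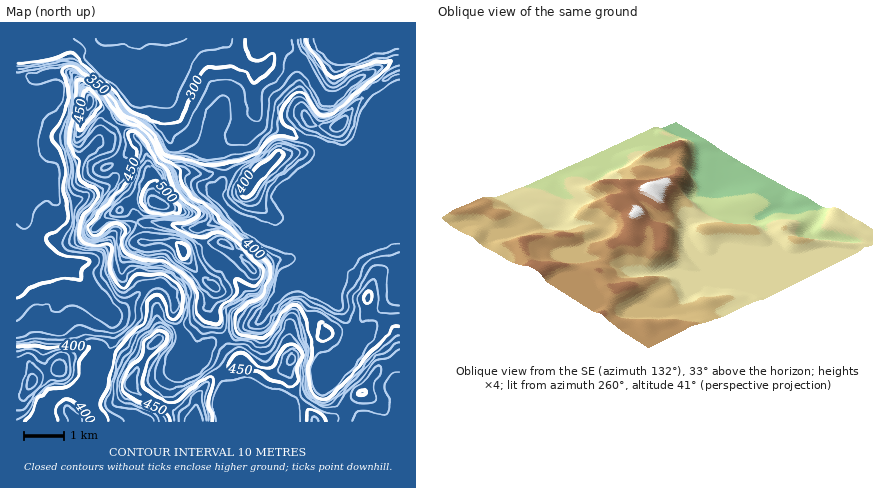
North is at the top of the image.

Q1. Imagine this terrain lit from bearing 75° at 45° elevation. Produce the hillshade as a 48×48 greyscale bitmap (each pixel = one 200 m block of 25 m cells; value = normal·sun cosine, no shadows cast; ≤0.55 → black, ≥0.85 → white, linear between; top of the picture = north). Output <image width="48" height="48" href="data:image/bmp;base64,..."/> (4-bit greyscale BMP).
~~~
<image width="48" height="48" href="data:image/bmp;base64,Qk32BAAAAAAAAHYAAAAoAAAAMAAAADAAAAABAAQAAAAAAIAEAAATCwAAEwsAABAAAAAAAAAAAAAAABEREQAiIiIAMzMzAERERABVVVUAZmZmAHd3dwCIiIgAmZmZAKqqqgC7u7sAzMzMAN3d3QDu7u4A////AJmIdnipdnd3ZVVnm7mIiIiIh2mpmYiIiJmYd4qoZnd2VWZ3m6iIiIiIh4qoiIiIiJmod4mXZmZVeJh2m6iIiIiIiKuXd3eJiHipiIiIdUVomph2iqiIiIiIisuGVniZiGeaiIiIdTWKqZiGaKmIiId3i8qHVWiZiFeZiJqYdTSKqZmHZ4iIh3d3nMqIdmaJiGeYeKqYhkRpqpiId3d3eId3nMmIh2VomHiYeKqYh1VompiIh2ZniZhmnNqIiGVoiImYeJqYh2ZmeamIiHZ4mpdmnMqIiHZnd4iZiJmImHZVaaqIiHd4mpdnnLmIiId3d4iJmIiImXZVaKuXeHeaqYZXm6iImId3d4iIiIiJmXZmZ6uHZ3i7qYVGm6iJmYh3d4iIiIiJmXZmV6l1VnrLqoVFm6iamHeHiHiIiIiJiHZlWKlkVou6qpdFipmqhmeIiHiIiIiIh2ZmaKlTR4qpmZlliqqpdVeJmHeIiIiIdlZ2aJhTRXiamauXiamIZVeamHeIiIiHZVeIeIdCNXmqiLyoiIiIdmeZmIiIiIiHZEiYiHUyRpqpd725iIiId2aJmIiIiIh2VFiXd1MjaamXaM7JiIiId3Z4iIiIiId3U0d2VkM2mph2et65iIiIh3d4iIiId3d2QjVVZlRZuod3reypmYiIiHd4iIiHd2ZlVCNGd2V6uXd63sqZiIiIiIiIiIh3d2Q1djNXiHiruHiu7amIiIiIiIiIiId3h1IViGRXiZq7mHneyYiIiIiIiIiIiIh4h1IViHVomZmZmZvcmHeIiIiIiIiIiIh4h1M0ZmeIdmZ5q825d3eJiIiIiIiIiIiIh1VURGiFRXis3dyWZ4mZiIiIiIiIiIiIh1ZlRFd1V6zu3LllaJqYiIiIiIiIiIiIhlZlRFZlab7+ypdVaaqYiIiIiIiIiIiIdUVlZmVWec7sqYdlaKqYiIiIiIiIiIiIdTRWd3VFet7KmZh2Z5mZiIiIiIiIiIiIdjNGeIZFe+66qpmHZnmZmIiIiIiIiIiHdjRWeIdlnvyrqpiHdmeZmZiIiIiIiIh3dTR3d3dmv/uZmIiIhlV5qqmIiIiIiIh3dCSId2Vo7+mIiIiIh1R5qph3eIiIiIh3dBSZh1Vs/7h3eIiIh2aJmHdmeZiIiIh3dAOKhmev/Zh3d4iIiHZnZmdniqiIiIiHdRF6h63uyoh3d4iIiHZWZnmHiqmIiIiIdhBZm//amIh3d4iImHVVZ6uWaamIiIiIhiA5z/6oiIh3d3iJmHZVaLynVpmIiIiIhiAq//uIiId3d3iJmHZmacuXZWiYiIiIhiBu/7mIiId3d3iJmHd3ebl3h1aJiHeIhiTP65iIiIh3d3iJmId3eadWiXZXiXeIhlruqIiIiIh3d4iImId3eYVGiYdlZ4iId5zKiIiIiIh3d4iIiId3iGRGeIiHZ4iIeJqpiIiIiIiHeIiId4h3h0NXiIiIiIiIiImZiIiIiIiIiIiHd4iHdTRoiIiIiIiIiIiZiIiIiIiIiIh3d4iHYzWIiIiIiA=="/>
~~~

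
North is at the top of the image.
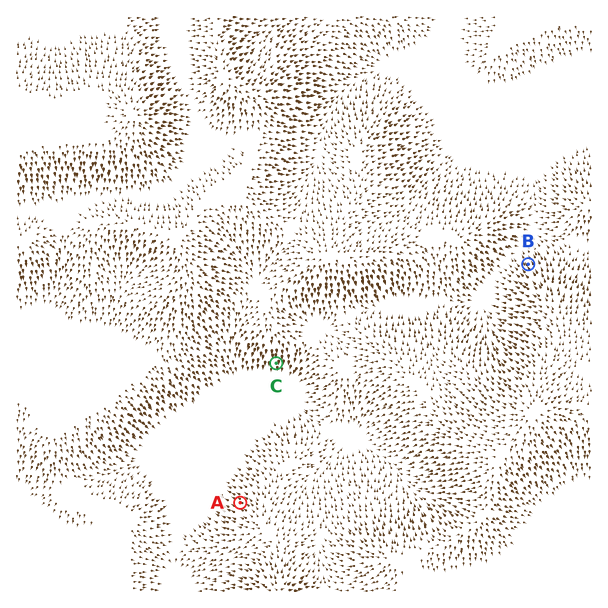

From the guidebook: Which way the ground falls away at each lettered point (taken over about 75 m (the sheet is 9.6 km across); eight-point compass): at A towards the NW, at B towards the NW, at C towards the S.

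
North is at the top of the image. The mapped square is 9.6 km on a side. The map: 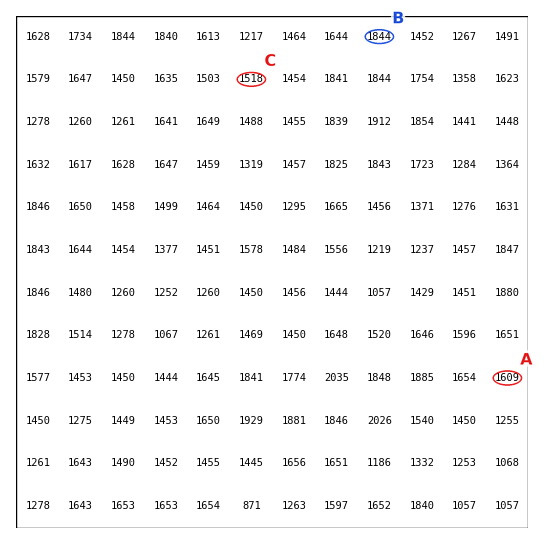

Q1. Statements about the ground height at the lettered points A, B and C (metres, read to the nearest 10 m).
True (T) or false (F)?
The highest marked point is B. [T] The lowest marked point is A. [F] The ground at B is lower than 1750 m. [F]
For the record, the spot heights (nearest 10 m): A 1610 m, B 1840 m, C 1520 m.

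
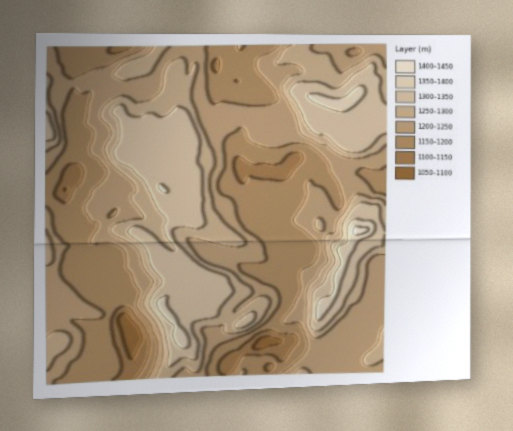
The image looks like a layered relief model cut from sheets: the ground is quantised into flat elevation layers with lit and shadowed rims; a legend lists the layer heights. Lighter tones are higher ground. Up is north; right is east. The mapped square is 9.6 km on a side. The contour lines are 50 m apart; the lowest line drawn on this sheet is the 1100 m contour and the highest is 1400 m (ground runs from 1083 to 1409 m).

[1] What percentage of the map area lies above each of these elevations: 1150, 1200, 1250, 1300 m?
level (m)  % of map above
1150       95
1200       68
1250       38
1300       21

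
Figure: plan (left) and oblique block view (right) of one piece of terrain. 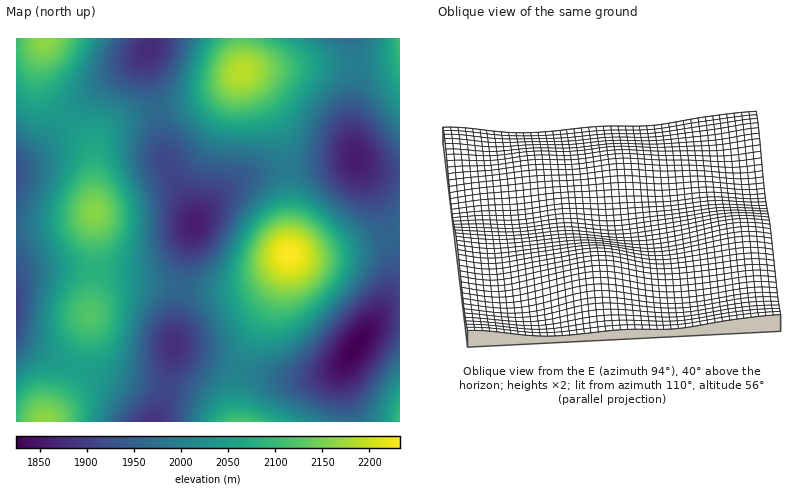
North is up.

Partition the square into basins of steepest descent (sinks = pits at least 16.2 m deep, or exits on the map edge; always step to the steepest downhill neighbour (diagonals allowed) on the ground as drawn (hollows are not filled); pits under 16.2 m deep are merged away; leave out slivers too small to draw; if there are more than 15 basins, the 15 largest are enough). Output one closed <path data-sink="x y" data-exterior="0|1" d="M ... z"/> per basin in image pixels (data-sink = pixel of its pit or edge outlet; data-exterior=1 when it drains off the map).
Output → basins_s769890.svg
<path data-sink="194 224" data-exterior="0" d="M242 72l-16 14-14 9-20 7-60 14-22 10-12 12-4 12 1 100-5 61 8-13 6-7 20-8 28 0 62 8 28-3 22-11 25-23 0-68-6-42-16-38z"/><path data-sink="356 348" data-exterior="0" d="M400 234l-70 19-22 3-19-2-15 44-24 46-10 26-4 20 2 32 162 0z"/><path data-sink="356 158" data-exterior="0" d="M400 59l-28 4-72 2-57 7 24 34 16 38 6 42 1 69 18 1 22-3 70-19z"/><path data-sink="174 344" data-exterior="0" d="M288 256l-26 23-14 7-14 4-32 0-50-7-28 0-14 4-12 11-9 16 6 34 6 16 5 6 18 8 72 20 18 10 12 14 10 0 0-32 4-20 10-26 24-46 14-38z"/><path data-sink="148 50" data-exterior="0" d="M240 38l-194 0-7 30 1 18 5 12 8 12 36 32 4 14 1 14 1-26 5-8 10-10 28-12 66-16 26-15 13-13z"/><path data-sink="16 308" data-exterior="1" d="M94 213l-8 5-16 5-54 7 0 192 30 0 22-32 15-30 5-20 1-28 5-34z"/><path data-sink="16 174" data-exterior="1" d="M44 38l-12 3-16 1 0 187 54-6 16-5 9-6-1-42-3-24-11-14-27-22-12-20-2-22z"/><path data-sink="152 422" data-exterior="1" d="M90 316l-2 24-9 30-11 20-22 32 179 0-11-14-18-10-70-19-20-9-5-6-5-12z"/><path data-sink="350 38" data-exterior="1" d="M400 38l-158 0 0 34 70-8 60-1 24-3 4-2z"/>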